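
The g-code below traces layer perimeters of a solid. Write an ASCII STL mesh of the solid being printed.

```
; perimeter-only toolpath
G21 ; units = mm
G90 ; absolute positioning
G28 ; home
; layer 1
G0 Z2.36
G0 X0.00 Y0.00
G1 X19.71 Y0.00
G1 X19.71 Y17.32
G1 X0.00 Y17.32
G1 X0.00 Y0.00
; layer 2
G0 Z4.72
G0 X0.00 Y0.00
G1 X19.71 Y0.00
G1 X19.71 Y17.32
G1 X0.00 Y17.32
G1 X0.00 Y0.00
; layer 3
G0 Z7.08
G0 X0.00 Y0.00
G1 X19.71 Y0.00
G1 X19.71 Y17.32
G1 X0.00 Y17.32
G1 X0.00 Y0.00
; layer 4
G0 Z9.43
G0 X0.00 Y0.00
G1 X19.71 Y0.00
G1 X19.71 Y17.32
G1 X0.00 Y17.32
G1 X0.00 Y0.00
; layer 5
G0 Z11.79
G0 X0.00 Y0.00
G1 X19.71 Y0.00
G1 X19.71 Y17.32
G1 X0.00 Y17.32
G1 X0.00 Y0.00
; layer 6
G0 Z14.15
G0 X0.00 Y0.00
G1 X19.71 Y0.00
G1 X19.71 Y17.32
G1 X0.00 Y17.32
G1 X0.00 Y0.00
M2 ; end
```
solid part
  facet normal 0.0000 0.0000 -1.0000
    outer loop
      vertex 19.71 17.32 0.00
      vertex 19.71 0.00 0.00
      vertex 0.00 0.00 0.00
    endloop
  endfacet
  facet normal 0.0000 0.0000 -1.0000
    outer loop
      vertex 0.00 17.32 0.00
      vertex 19.71 17.32 0.00
      vertex 0.00 0.00 0.00
    endloop
  endfacet
  facet normal 0.0000 0.0000 1.0000
    outer loop
      vertex 0.00 0.00 14.15
      vertex 19.71 0.00 14.15
      vertex 19.71 17.32 14.15
    endloop
  endfacet
  facet normal 0.0000 0.0000 1.0000
    outer loop
      vertex 0.00 0.00 14.15
      vertex 19.71 17.32 14.15
      vertex 0.00 17.32 14.15
    endloop
  endfacet
  facet normal 0.0000 -1.0000 0.0000
    outer loop
      vertex 0.00 0.00 0.00
      vertex 19.71 0.00 0.00
      vertex 19.71 0.00 14.15
    endloop
  endfacet
  facet normal 0.0000 -1.0000 0.0000
    outer loop
      vertex 0.00 0.00 0.00
      vertex 19.71 0.00 14.15
      vertex 0.00 0.00 14.15
    endloop
  endfacet
  facet normal 0.0000 1.0000 0.0000
    outer loop
      vertex 19.71 17.32 14.15
      vertex 19.71 17.32 0.00
      vertex 0.00 17.32 0.00
    endloop
  endfacet
  facet normal 0.0000 1.0000 0.0000
    outer loop
      vertex 0.00 17.32 14.15
      vertex 19.71 17.32 14.15
      vertex 0.00 17.32 0.00
    endloop
  endfacet
  facet normal -1.0000 0.0000 0.0000
    outer loop
      vertex 0.00 17.32 14.15
      vertex 0.00 17.32 0.00
      vertex 0.00 0.00 0.00
    endloop
  endfacet
  facet normal -1.0000 0.0000 0.0000
    outer loop
      vertex 0.00 0.00 14.15
      vertex 0.00 17.32 14.15
      vertex 0.00 0.00 0.00
    endloop
  endfacet
  facet normal 1.0000 0.0000 0.0000
    outer loop
      vertex 19.71 0.00 0.00
      vertex 19.71 17.32 0.00
      vertex 19.71 17.32 14.15
    endloop
  endfacet
  facet normal 1.0000 0.0000 0.0000
    outer loop
      vertex 19.71 0.00 0.00
      vertex 19.71 17.32 14.15
      vertex 19.71 0.00 14.15
    endloop
  endfacet
endsolid part

The G0 Z moves step by Δz≈2.36 mm. Every layer's G1 loop is the same polygon, so the solid is a straight extrusion of it from z=0 to z≈14.2. Closing with flat bottom and top caps and triangulating gives 12 facets — a rectangular box, roughly 19.7 × 17.3 mm footprint and 14.2 mm tall.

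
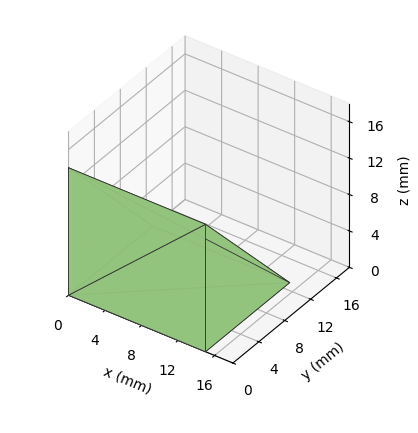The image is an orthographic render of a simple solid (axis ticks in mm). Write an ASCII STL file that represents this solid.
Reading the render: the shape is a wedge (ramp): 15 × 13 mm base, rising to 14 mm along the y=0 edge and sloping linearly to z=0 at y=13 (dimensions read to the nearest mm from the axis ticks). For the STL, each face is triangulated and given an outward normal.

solid part
  facet normal 0.0000 0.0000 -1.0000
    outer loop
      vertex 15.00 13.00 0.00
      vertex 15.00 0.00 0.00
      vertex 0.00 0.00 0.00
    endloop
  endfacet
  facet normal 0.0000 0.0000 -1.0000
    outer loop
      vertex 0.00 13.00 0.00
      vertex 15.00 13.00 0.00
      vertex 0.00 0.00 0.00
    endloop
  endfacet
  facet normal 0.0000 -1.0000 0.0000
    outer loop
      vertex 0.00 0.00 0.00
      vertex 15.00 0.00 0.00
      vertex 15.00 0.00 14.00
    endloop
  endfacet
  facet normal 0.0000 -1.0000 0.0000
    outer loop
      vertex 0.00 0.00 0.00
      vertex 15.00 0.00 14.00
      vertex 0.00 0.00 14.00
    endloop
  endfacet
  facet normal 0.0000 0.7328 0.6805
    outer loop
      vertex 0.00 0.00 14.00
      vertex 15.00 0.00 14.00
      vertex 15.00 13.00 0.00
    endloop
  endfacet
  facet normal 0.0000 0.7328 0.6805
    outer loop
      vertex 0.00 0.00 14.00
      vertex 15.00 13.00 0.00
      vertex 0.00 13.00 0.00
    endloop
  endfacet
  facet normal -1.0000 0.0000 0.0000
    outer loop
      vertex 0.00 0.00 14.00
      vertex 0.00 13.00 0.00
      vertex 0.00 0.00 0.00
    endloop
  endfacet
  facet normal 1.0000 0.0000 0.0000
    outer loop
      vertex 15.00 0.00 0.00
      vertex 15.00 13.00 0.00
      vertex 15.00 0.00 14.00
    endloop
  endfacet
endsolid part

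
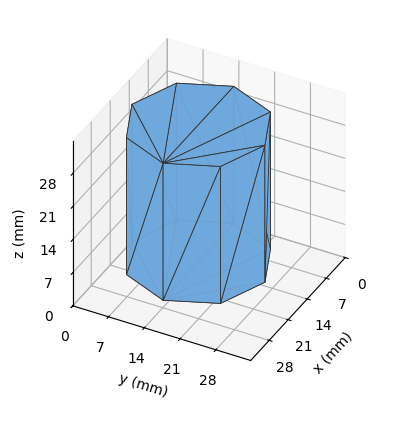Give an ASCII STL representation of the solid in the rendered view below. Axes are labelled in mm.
Reading the render: the shape is a regular 8-sided prism (a cylinder approximated with 8 flat sides), circumscribed radius ≈ 13 mm, height ≈ 29 mm (dimensions read to the nearest mm from the axis ticks). For the STL, each face is triangulated and given an outward normal.

solid part
  facet normal 0.0000 0.0000 -1.0000
    outer loop
      vertex 13.000 26.000 0.000
      vertex 22.192 22.192 0.000
      vertex 26.000 13.000 0.000
    endloop
  endfacet
  facet normal 0.0000 0.0000 -1.0000
    outer loop
      vertex 3.808 22.192 0.000
      vertex 13.000 26.000 0.000
      vertex 26.000 13.000 0.000
    endloop
  endfacet
  facet normal 0.0000 0.0000 -1.0000
    outer loop
      vertex 0.000 13.000 0.000
      vertex 3.808 22.192 0.000
      vertex 26.000 13.000 0.000
    endloop
  endfacet
  facet normal 0.0000 0.0000 -1.0000
    outer loop
      vertex 3.808 3.808 0.000
      vertex 0.000 13.000 0.000
      vertex 26.000 13.000 0.000
    endloop
  endfacet
  facet normal 0.0000 0.0000 -1.0000
    outer loop
      vertex 13.000 0.000 0.000
      vertex 3.808 3.808 0.000
      vertex 26.000 13.000 0.000
    endloop
  endfacet
  facet normal 0.0000 0.0000 -1.0000
    outer loop
      vertex 22.192 3.808 0.000
      vertex 13.000 0.000 0.000
      vertex 26.000 13.000 0.000
    endloop
  endfacet
  facet normal 0.0000 0.0000 1.0000
    outer loop
      vertex 26.000 13.000 29.000
      vertex 22.192 22.192 29.000
      vertex 13.000 26.000 29.000
    endloop
  endfacet
  facet normal 0.0000 0.0000 1.0000
    outer loop
      vertex 26.000 13.000 29.000
      vertex 13.000 26.000 29.000
      vertex 3.808 22.192 29.000
    endloop
  endfacet
  facet normal 0.0000 0.0000 1.0000
    outer loop
      vertex 26.000 13.000 29.000
      vertex 3.808 22.192 29.000
      vertex 0.000 13.000 29.000
    endloop
  endfacet
  facet normal 0.0000 0.0000 1.0000
    outer loop
      vertex 26.000 13.000 29.000
      vertex 0.000 13.000 29.000
      vertex 3.808 3.808 29.000
    endloop
  endfacet
  facet normal 0.0000 0.0000 1.0000
    outer loop
      vertex 26.000 13.000 29.000
      vertex 3.808 3.808 29.000
      vertex 13.000 0.000 29.000
    endloop
  endfacet
  facet normal 0.0000 0.0000 1.0000
    outer loop
      vertex 26.000 13.000 29.000
      vertex 13.000 0.000 29.000
      vertex 22.192 3.808 29.000
    endloop
  endfacet
  facet normal 0.9239 0.3827 0.0000
    outer loop
      vertex 26.000 13.000 0.000
      vertex 22.192 22.192 0.000
      vertex 22.192 22.192 29.000
    endloop
  endfacet
  facet normal 0.9239 0.3827 0.0000
    outer loop
      vertex 26.000 13.000 0.000
      vertex 22.192 22.192 29.000
      vertex 26.000 13.000 29.000
    endloop
  endfacet
  facet normal 0.3827 0.9239 0.0000
    outer loop
      vertex 22.192 22.192 0.000
      vertex 13.000 26.000 0.000
      vertex 13.000 26.000 29.000
    endloop
  endfacet
  facet normal 0.3827 0.9239 0.0000
    outer loop
      vertex 22.192 22.192 0.000
      vertex 13.000 26.000 29.000
      vertex 22.192 22.192 29.000
    endloop
  endfacet
  facet normal -0.3827 0.9239 0.0000
    outer loop
      vertex 13.000 26.000 0.000
      vertex 3.808 22.192 0.000
      vertex 3.808 22.192 29.000
    endloop
  endfacet
  facet normal -0.3827 0.9239 0.0000
    outer loop
      vertex 13.000 26.000 0.000
      vertex 3.808 22.192 29.000
      vertex 13.000 26.000 29.000
    endloop
  endfacet
  facet normal -0.9239 0.3827 0.0000
    outer loop
      vertex 3.808 22.192 0.000
      vertex 0.000 13.000 0.000
      vertex 0.000 13.000 29.000
    endloop
  endfacet
  facet normal -0.9239 0.3827 0.0000
    outer loop
      vertex 3.808 22.192 0.000
      vertex 0.000 13.000 29.000
      vertex 3.808 22.192 29.000
    endloop
  endfacet
  facet normal -0.9239 -0.3827 0.0000
    outer loop
      vertex 0.000 13.000 0.000
      vertex 3.808 3.808 0.000
      vertex 3.808 3.808 29.000
    endloop
  endfacet
  facet normal -0.9239 -0.3827 0.0000
    outer loop
      vertex 0.000 13.000 0.000
      vertex 3.808 3.808 29.000
      vertex 0.000 13.000 29.000
    endloop
  endfacet
  facet normal -0.3827 -0.9239 0.0000
    outer loop
      vertex 3.808 3.808 0.000
      vertex 13.000 0.000 0.000
      vertex 13.000 0.000 29.000
    endloop
  endfacet
  facet normal -0.3827 -0.9239 0.0000
    outer loop
      vertex 3.808 3.808 0.000
      vertex 13.000 0.000 29.000
      vertex 3.808 3.808 29.000
    endloop
  endfacet
  facet normal 0.3827 -0.9239 0.0000
    outer loop
      vertex 13.000 0.000 0.000
      vertex 22.192 3.808 0.000
      vertex 22.192 3.808 29.000
    endloop
  endfacet
  facet normal 0.3827 -0.9239 0.0000
    outer loop
      vertex 13.000 0.000 0.000
      vertex 22.192 3.808 29.000
      vertex 13.000 0.000 29.000
    endloop
  endfacet
  facet normal 0.9239 -0.3827 0.0000
    outer loop
      vertex 22.192 3.808 0.000
      vertex 26.000 13.000 0.000
      vertex 26.000 13.000 29.000
    endloop
  endfacet
  facet normal 0.9239 -0.3827 0.0000
    outer loop
      vertex 22.192 3.808 0.000
      vertex 26.000 13.000 29.000
      vertex 22.192 3.808 29.000
    endloop
  endfacet
endsolid part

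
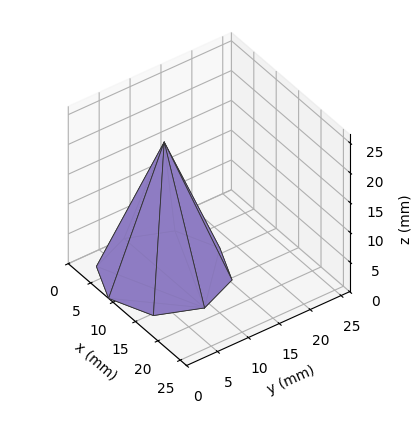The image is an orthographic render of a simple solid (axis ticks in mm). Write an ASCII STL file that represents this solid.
Reading the render: the shape is a regular 8-sided pyramid, base circumscribed radius ≈ 9 mm, apex at z ≈ 22 mm (dimensions read to the nearest mm from the axis ticks). For the STL, each face is triangulated and given an outward normal.

solid part
  facet normal 0.0000 0.0000 -1.0000
    outer loop
      vertex 9.00 18.00 0.00
      vertex 15.36 15.36 0.00
      vertex 18.00 9.00 0.00
    endloop
  endfacet
  facet normal 0.0000 0.0000 -1.0000
    outer loop
      vertex 2.64 15.36 0.00
      vertex 9.00 18.00 0.00
      vertex 18.00 9.00 0.00
    endloop
  endfacet
  facet normal 0.0000 0.0000 -1.0000
    outer loop
      vertex 0.00 9.00 0.00
      vertex 2.64 15.36 0.00
      vertex 18.00 9.00 0.00
    endloop
  endfacet
  facet normal 0.0000 0.0000 -1.0000
    outer loop
      vertex 2.64 2.64 0.00
      vertex 0.00 9.00 0.00
      vertex 18.00 9.00 0.00
    endloop
  endfacet
  facet normal 0.0000 0.0000 -1.0000
    outer loop
      vertex 9.00 0.00 0.00
      vertex 2.64 2.64 0.00
      vertex 18.00 9.00 0.00
    endloop
  endfacet
  facet normal 0.0000 0.0000 -1.0000
    outer loop
      vertex 15.36 2.64 0.00
      vertex 9.00 0.00 0.00
      vertex 18.00 9.00 0.00
    endloop
  endfacet
  facet normal 0.8640 0.3586 0.3534
    outer loop
      vertex 18.00 9.00 0.00
      vertex 15.36 15.36 0.00
      vertex 9.00 9.00 22.00
    endloop
  endfacet
  facet normal 0.3586 0.8640 0.3534
    outer loop
      vertex 15.36 15.36 0.00
      vertex 9.00 18.00 0.00
      vertex 9.00 9.00 22.00
    endloop
  endfacet
  facet normal -0.3586 0.8640 0.3534
    outer loop
      vertex 9.00 18.00 0.00
      vertex 2.64 15.36 0.00
      vertex 9.00 9.00 22.00
    endloop
  endfacet
  facet normal -0.8640 0.3586 0.3534
    outer loop
      vertex 2.64 15.36 0.00
      vertex 0.00 9.00 0.00
      vertex 9.00 9.00 22.00
    endloop
  endfacet
  facet normal -0.8640 -0.3586 0.3534
    outer loop
      vertex 0.00 9.00 0.00
      vertex 2.64 2.64 0.00
      vertex 9.00 9.00 22.00
    endloop
  endfacet
  facet normal -0.3586 -0.8640 0.3534
    outer loop
      vertex 2.64 2.64 0.00
      vertex 9.00 0.00 0.00
      vertex 9.00 9.00 22.00
    endloop
  endfacet
  facet normal 0.3586 -0.8640 0.3534
    outer loop
      vertex 9.00 0.00 0.00
      vertex 15.36 2.64 0.00
      vertex 9.00 9.00 22.00
    endloop
  endfacet
  facet normal 0.8640 -0.3586 0.3534
    outer loop
      vertex 15.36 2.64 0.00
      vertex 18.00 9.00 0.00
      vertex 9.00 9.00 22.00
    endloop
  endfacet
endsolid part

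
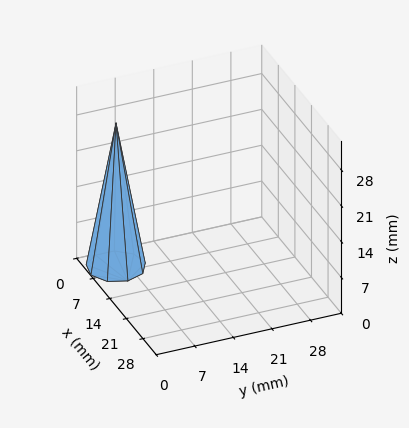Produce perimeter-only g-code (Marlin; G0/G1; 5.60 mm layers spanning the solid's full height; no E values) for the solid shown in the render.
Reading the render: the shape is a regular 9-sided pyramid, base circumscribed radius ≈ 5 mm, apex at z ≈ 28 mm (dimensions read to the nearest mm from the axis ticks). For the g-code, the solid's height is divided into equal slices at the stated Δz and each level perimeter traced with G1 moves after a G0 lift.

; perimeter-only toolpath
G21 ; units = mm
G90 ; absolute positioning
G28 ; home
; layer 1
G0 Z5.60
G0 X9.00 Y5.00
G1 X8.06 Y7.57
G1 X5.70 Y8.94
G1 X3.00 Y8.46
G1 X1.24 Y6.37
G1 X1.24 Y3.63
G1 X3.00 Y1.54
G1 X5.70 Y1.06
G1 X8.06 Y2.43
G1 X9.00 Y5.00
; layer 2
G0 Z11.20
G0 X8.00 Y5.00
G1 X7.30 Y6.93
G1 X5.52 Y7.95
G1 X3.50 Y7.60
G1 X2.18 Y6.03
G1 X2.18 Y3.97
G1 X3.50 Y2.40
G1 X5.52 Y2.05
G1 X7.30 Y3.07
G1 X8.00 Y5.00
; layer 3
G0 Z16.80
G0 X7.00 Y5.00
G1 X6.53 Y6.28
G1 X5.35 Y6.97
G1 X4.00 Y6.73
G1 X3.12 Y5.68
G1 X3.12 Y4.32
G1 X4.00 Y3.27
G1 X5.35 Y3.03
G1 X6.53 Y3.72
G1 X7.00 Y5.00
; layer 4
G0 Z22.40
G0 X6.00 Y5.00
G1 X5.77 Y5.64
G1 X5.17 Y5.98
G1 X4.50 Y5.87
G1 X4.06 Y5.34
G1 X4.06 Y4.66
G1 X4.50 Y4.13
G1 X5.17 Y4.02
G1 X5.77 Y4.36
G1 X6.00 Y5.00
M2 ; end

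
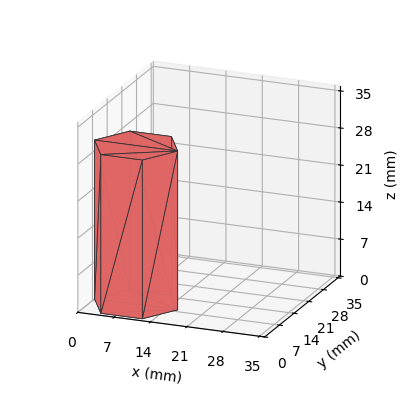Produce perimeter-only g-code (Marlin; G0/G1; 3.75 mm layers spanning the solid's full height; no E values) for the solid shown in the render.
Reading the render: the shape is a regular 6-sided prism (a cylinder approximated with 6 flat sides), circumscribed radius ≈ 8 mm, height ≈ 30 mm (dimensions read to the nearest mm from the axis ticks). For the g-code, the solid's height is divided into equal slices at the stated Δz and each level perimeter traced with G1 moves after a G0 lift.

; perimeter-only toolpath
G21 ; units = mm
G90 ; absolute positioning
G28 ; home
; layer 1
G0 Z3.75
G0 X16.00 Y8.00
G1 X12.00 Y14.93
G1 X4.00 Y14.93
G1 X0.00 Y8.00
G1 X4.00 Y1.07
G1 X12.00 Y1.07
G1 X16.00 Y8.00
; layer 2
G0 Z7.50
G0 X16.00 Y8.00
G1 X12.00 Y14.93
G1 X4.00 Y14.93
G1 X0.00 Y8.00
G1 X4.00 Y1.07
G1 X12.00 Y1.07
G1 X16.00 Y8.00
; layer 3
G0 Z11.25
G0 X16.00 Y8.00
G1 X12.00 Y14.93
G1 X4.00 Y14.93
G1 X0.00 Y8.00
G1 X4.00 Y1.07
G1 X12.00 Y1.07
G1 X16.00 Y8.00
; layer 4
G0 Z15.00
G0 X16.00 Y8.00
G1 X12.00 Y14.93
G1 X4.00 Y14.93
G1 X0.00 Y8.00
G1 X4.00 Y1.07
G1 X12.00 Y1.07
G1 X16.00 Y8.00
; layer 5
G0 Z18.75
G0 X16.00 Y8.00
G1 X12.00 Y14.93
G1 X4.00 Y14.93
G1 X0.00 Y8.00
G1 X4.00 Y1.07
G1 X12.00 Y1.07
G1 X16.00 Y8.00
; layer 6
G0 Z22.50
G0 X16.00 Y8.00
G1 X12.00 Y14.93
G1 X4.00 Y14.93
G1 X0.00 Y8.00
G1 X4.00 Y1.07
G1 X12.00 Y1.07
G1 X16.00 Y8.00
; layer 7
G0 Z26.25
G0 X16.00 Y8.00
G1 X12.00 Y14.93
G1 X4.00 Y14.93
G1 X0.00 Y8.00
G1 X4.00 Y1.07
G1 X12.00 Y1.07
G1 X16.00 Y8.00
; layer 8
G0 Z30.00
G0 X16.00 Y8.00
G1 X12.00 Y14.93
G1 X4.00 Y14.93
G1 X0.00 Y8.00
G1 X4.00 Y1.07
G1 X12.00 Y1.07
G1 X16.00 Y8.00
M2 ; end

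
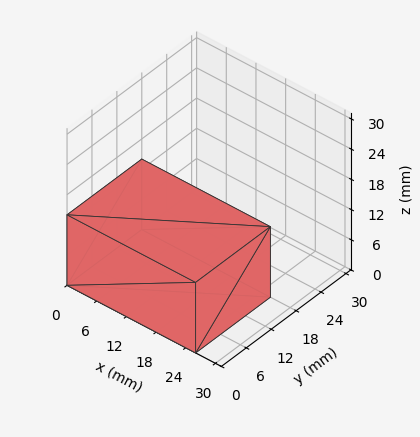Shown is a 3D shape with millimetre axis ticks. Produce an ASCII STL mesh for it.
Reading the render: the shape is a rectangular box, roughly 26 × 18 mm footprint and 14 mm tall (dimensions read to the nearest mm from the axis ticks). For the STL, each face is triangulated and given an outward normal.

solid part
  facet normal 0.0000 0.0000 -1.0000
    outer loop
      vertex 26.0 18.0 0.0
      vertex 26.0 0.0 0.0
      vertex 0.0 0.0 0.0
    endloop
  endfacet
  facet normal 0.0000 0.0000 -1.0000
    outer loop
      vertex 0.0 18.0 0.0
      vertex 26.0 18.0 0.0
      vertex 0.0 0.0 0.0
    endloop
  endfacet
  facet normal 0.0000 0.0000 1.0000
    outer loop
      vertex 0.0 0.0 14.0
      vertex 26.0 0.0 14.0
      vertex 26.0 18.0 14.0
    endloop
  endfacet
  facet normal 0.0000 0.0000 1.0000
    outer loop
      vertex 0.0 0.0 14.0
      vertex 26.0 18.0 14.0
      vertex 0.0 18.0 14.0
    endloop
  endfacet
  facet normal 0.0000 -1.0000 0.0000
    outer loop
      vertex 0.0 0.0 0.0
      vertex 26.0 0.0 0.0
      vertex 26.0 0.0 14.0
    endloop
  endfacet
  facet normal 0.0000 -1.0000 0.0000
    outer loop
      vertex 0.0 0.0 0.0
      vertex 26.0 0.0 14.0
      vertex 0.0 0.0 14.0
    endloop
  endfacet
  facet normal 0.0000 1.0000 0.0000
    outer loop
      vertex 26.0 18.0 14.0
      vertex 26.0 18.0 0.0
      vertex 0.0 18.0 0.0
    endloop
  endfacet
  facet normal 0.0000 1.0000 0.0000
    outer loop
      vertex 0.0 18.0 14.0
      vertex 26.0 18.0 14.0
      vertex 0.0 18.0 0.0
    endloop
  endfacet
  facet normal -1.0000 0.0000 0.0000
    outer loop
      vertex 0.0 18.0 14.0
      vertex 0.0 18.0 0.0
      vertex 0.0 0.0 0.0
    endloop
  endfacet
  facet normal -1.0000 0.0000 0.0000
    outer loop
      vertex 0.0 0.0 14.0
      vertex 0.0 18.0 14.0
      vertex 0.0 0.0 0.0
    endloop
  endfacet
  facet normal 1.0000 0.0000 0.0000
    outer loop
      vertex 26.0 0.0 0.0
      vertex 26.0 18.0 0.0
      vertex 26.0 18.0 14.0
    endloop
  endfacet
  facet normal 1.0000 0.0000 0.0000
    outer loop
      vertex 26.0 0.0 0.0
      vertex 26.0 18.0 14.0
      vertex 26.0 0.0 14.0
    endloop
  endfacet
endsolid part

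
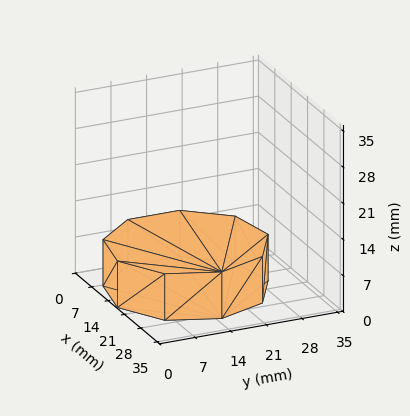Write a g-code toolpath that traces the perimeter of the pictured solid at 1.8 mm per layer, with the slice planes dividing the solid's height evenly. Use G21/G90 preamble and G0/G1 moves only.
Reading the render: the shape is a regular 9-sided prism (a cylinder approximated with 9 flat sides), circumscribed radius ≈ 15 mm, height ≈ 9 mm (dimensions read to the nearest mm from the axis ticks). For the g-code, the solid's height is divided into equal slices at the stated Δz and each level perimeter traced with G1 moves after a G0 lift.

; perimeter-only toolpath
G21 ; units = mm
G90 ; absolute positioning
G28 ; home
; layer 1
G0 Z1.8
G0 X30.0 Y15.0
G1 X26.5 Y24.6
G1 X17.6 Y29.8
G1 X7.5 Y28.0
G1 X0.9 Y20.1
G1 X0.9 Y9.9
G1 X7.5 Y2.0
G1 X17.6 Y0.2
G1 X26.5 Y5.4
G1 X30.0 Y15.0
; layer 2
G0 Z3.6
G0 X30.0 Y15.0
G1 X26.5 Y24.6
G1 X17.6 Y29.8
G1 X7.5 Y28.0
G1 X0.9 Y20.1
G1 X0.9 Y9.9
G1 X7.5 Y2.0
G1 X17.6 Y0.2
G1 X26.5 Y5.4
G1 X30.0 Y15.0
; layer 3
G0 Z5.4
G0 X30.0 Y15.0
G1 X26.5 Y24.6
G1 X17.6 Y29.8
G1 X7.5 Y28.0
G1 X0.9 Y20.1
G1 X0.9 Y9.9
G1 X7.5 Y2.0
G1 X17.6 Y0.2
G1 X26.5 Y5.4
G1 X30.0 Y15.0
; layer 4
G0 Z7.2
G0 X30.0 Y15.0
G1 X26.5 Y24.6
G1 X17.6 Y29.8
G1 X7.5 Y28.0
G1 X0.9 Y20.1
G1 X0.9 Y9.9
G1 X7.5 Y2.0
G1 X17.6 Y0.2
G1 X26.5 Y5.4
G1 X30.0 Y15.0
; layer 5
G0 Z9.0
G0 X30.0 Y15.0
G1 X26.5 Y24.6
G1 X17.6 Y29.8
G1 X7.5 Y28.0
G1 X0.9 Y20.1
G1 X0.9 Y9.9
G1 X7.5 Y2.0
G1 X17.6 Y0.2
G1 X26.5 Y5.4
G1 X30.0 Y15.0
M2 ; end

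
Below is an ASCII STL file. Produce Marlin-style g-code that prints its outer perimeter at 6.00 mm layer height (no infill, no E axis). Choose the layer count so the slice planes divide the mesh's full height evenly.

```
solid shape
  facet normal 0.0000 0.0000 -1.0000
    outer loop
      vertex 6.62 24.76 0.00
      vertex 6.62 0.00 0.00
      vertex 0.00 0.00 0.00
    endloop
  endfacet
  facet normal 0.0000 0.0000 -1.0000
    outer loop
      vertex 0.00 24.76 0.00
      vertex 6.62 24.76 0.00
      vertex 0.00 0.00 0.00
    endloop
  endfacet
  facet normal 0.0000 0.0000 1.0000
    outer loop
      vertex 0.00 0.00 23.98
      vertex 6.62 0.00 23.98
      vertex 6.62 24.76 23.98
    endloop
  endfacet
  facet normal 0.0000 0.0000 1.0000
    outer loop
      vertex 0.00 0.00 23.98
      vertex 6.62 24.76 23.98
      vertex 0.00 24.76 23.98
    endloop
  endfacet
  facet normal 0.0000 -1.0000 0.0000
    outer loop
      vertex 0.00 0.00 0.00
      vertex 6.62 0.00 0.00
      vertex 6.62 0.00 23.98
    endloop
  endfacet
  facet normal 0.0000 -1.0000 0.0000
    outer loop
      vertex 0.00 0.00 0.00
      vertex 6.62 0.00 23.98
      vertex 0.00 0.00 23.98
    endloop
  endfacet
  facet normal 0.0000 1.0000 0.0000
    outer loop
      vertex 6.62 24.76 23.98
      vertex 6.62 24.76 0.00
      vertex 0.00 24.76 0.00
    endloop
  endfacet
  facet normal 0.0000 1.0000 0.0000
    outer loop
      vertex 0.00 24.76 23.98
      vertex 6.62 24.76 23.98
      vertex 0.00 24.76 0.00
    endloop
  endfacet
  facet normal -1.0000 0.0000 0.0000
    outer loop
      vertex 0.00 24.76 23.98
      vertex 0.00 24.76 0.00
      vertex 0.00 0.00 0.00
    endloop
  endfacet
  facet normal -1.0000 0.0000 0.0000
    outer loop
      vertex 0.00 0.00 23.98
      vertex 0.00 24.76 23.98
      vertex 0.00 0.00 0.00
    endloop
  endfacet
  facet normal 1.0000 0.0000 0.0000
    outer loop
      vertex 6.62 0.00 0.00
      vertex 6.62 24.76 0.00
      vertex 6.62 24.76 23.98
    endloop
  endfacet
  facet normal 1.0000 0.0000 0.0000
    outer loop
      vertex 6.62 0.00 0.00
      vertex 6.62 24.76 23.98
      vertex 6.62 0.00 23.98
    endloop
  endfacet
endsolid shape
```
; perimeter-only toolpath
G21 ; units = mm
G90 ; absolute positioning
G28 ; home
; layer 1
G0 Z6.00
G0 X0.00 Y0.00
G1 X6.62 Y0.00
G1 X6.62 Y24.76
G1 X0.00 Y24.76
G1 X0.00 Y0.00
; layer 2
G0 Z11.99
G0 X0.00 Y0.00
G1 X6.62 Y0.00
G1 X6.62 Y24.76
G1 X0.00 Y24.76
G1 X0.00 Y0.00
; layer 3
G0 Z17.98
G0 X0.00 Y0.00
G1 X6.62 Y0.00
G1 X6.62 Y24.76
G1 X0.00 Y24.76
G1 X0.00 Y0.00
; layer 4
G0 Z23.98
G0 X0.00 Y0.00
G1 X6.62 Y0.00
G1 X6.62 Y24.76
G1 X0.00 Y24.76
G1 X0.00 Y0.00
M2 ; end

The solid is a rectangular box, roughly 6.62 × 24.8 mm footprint and 24 mm tall. Slicing at Δz = 6.00 mm — 4 equal slices spanning the solid's height, so layer i sits at z = i·h/4 — gives 4 non-empty perimeters. Each is a 4-segment closed polygon; G0 lifts to the layer z and rapids to the start vertex, then G1 traces the edges.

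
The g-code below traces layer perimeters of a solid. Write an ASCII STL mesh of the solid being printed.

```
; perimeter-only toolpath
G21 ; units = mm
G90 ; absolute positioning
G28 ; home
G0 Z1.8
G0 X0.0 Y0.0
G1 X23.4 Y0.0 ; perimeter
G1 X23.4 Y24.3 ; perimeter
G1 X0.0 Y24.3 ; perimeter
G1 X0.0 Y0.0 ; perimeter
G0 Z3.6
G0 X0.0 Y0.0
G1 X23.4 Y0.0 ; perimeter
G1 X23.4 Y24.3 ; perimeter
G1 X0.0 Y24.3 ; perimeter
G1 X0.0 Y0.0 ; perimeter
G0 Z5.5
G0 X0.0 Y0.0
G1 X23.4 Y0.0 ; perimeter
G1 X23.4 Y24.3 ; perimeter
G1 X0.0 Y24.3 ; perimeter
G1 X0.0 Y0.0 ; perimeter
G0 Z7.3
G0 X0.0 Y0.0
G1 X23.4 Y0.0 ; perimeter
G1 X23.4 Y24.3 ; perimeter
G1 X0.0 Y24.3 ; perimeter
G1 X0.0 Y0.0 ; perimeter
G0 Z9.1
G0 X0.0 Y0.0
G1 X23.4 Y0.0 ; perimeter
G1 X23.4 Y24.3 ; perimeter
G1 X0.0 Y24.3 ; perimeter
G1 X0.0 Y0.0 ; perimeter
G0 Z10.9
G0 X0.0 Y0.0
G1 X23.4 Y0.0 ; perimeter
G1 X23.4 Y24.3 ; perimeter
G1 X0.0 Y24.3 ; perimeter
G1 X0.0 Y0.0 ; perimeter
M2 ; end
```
solid part
  facet normal 0.0000 0.0000 -1.0000
    outer loop
      vertex 23.4 24.3 0.0
      vertex 23.4 0.0 0.0
      vertex 0.0 0.0 0.0
    endloop
  endfacet
  facet normal 0.0000 0.0000 -1.0000
    outer loop
      vertex 0.0 24.3 0.0
      vertex 23.4 24.3 0.0
      vertex 0.0 0.0 0.0
    endloop
  endfacet
  facet normal 0.0000 0.0000 1.0000
    outer loop
      vertex 0.0 0.0 10.9
      vertex 23.4 0.0 10.9
      vertex 23.4 24.3 10.9
    endloop
  endfacet
  facet normal 0.0000 0.0000 1.0000
    outer loop
      vertex 0.0 0.0 10.9
      vertex 23.4 24.3 10.9
      vertex 0.0 24.3 10.9
    endloop
  endfacet
  facet normal 0.0000 -1.0000 0.0000
    outer loop
      vertex 0.0 0.0 0.0
      vertex 23.4 0.0 0.0
      vertex 23.4 0.0 10.9
    endloop
  endfacet
  facet normal 0.0000 -1.0000 0.0000
    outer loop
      vertex 0.0 0.0 0.0
      vertex 23.4 0.0 10.9
      vertex 0.0 0.0 10.9
    endloop
  endfacet
  facet normal 0.0000 1.0000 0.0000
    outer loop
      vertex 23.4 24.3 10.9
      vertex 23.4 24.3 0.0
      vertex 0.0 24.3 0.0
    endloop
  endfacet
  facet normal 0.0000 1.0000 0.0000
    outer loop
      vertex 0.0 24.3 10.9
      vertex 23.4 24.3 10.9
      vertex 0.0 24.3 0.0
    endloop
  endfacet
  facet normal -1.0000 0.0000 0.0000
    outer loop
      vertex 0.0 24.3 10.9
      vertex 0.0 24.3 0.0
      vertex 0.0 0.0 0.0
    endloop
  endfacet
  facet normal -1.0000 0.0000 0.0000
    outer loop
      vertex 0.0 0.0 10.9
      vertex 0.0 24.3 10.9
      vertex 0.0 0.0 0.0
    endloop
  endfacet
  facet normal 1.0000 0.0000 0.0000
    outer loop
      vertex 23.4 0.0 0.0
      vertex 23.4 24.3 0.0
      vertex 23.4 24.3 10.9
    endloop
  endfacet
  facet normal 1.0000 0.0000 0.0000
    outer loop
      vertex 23.4 0.0 0.0
      vertex 23.4 24.3 10.9
      vertex 23.4 0.0 10.9
    endloop
  endfacet
endsolid part

The G0 Z moves step by Δz≈1.8 mm. Every layer's G1 loop is the same polygon, so the solid is a straight extrusion of it from z=0 to z≈10.9. Closing with flat bottom and top caps and triangulating gives 12 facets — a rectangular box, roughly 23.4 × 24.3 mm footprint and 10.9 mm tall.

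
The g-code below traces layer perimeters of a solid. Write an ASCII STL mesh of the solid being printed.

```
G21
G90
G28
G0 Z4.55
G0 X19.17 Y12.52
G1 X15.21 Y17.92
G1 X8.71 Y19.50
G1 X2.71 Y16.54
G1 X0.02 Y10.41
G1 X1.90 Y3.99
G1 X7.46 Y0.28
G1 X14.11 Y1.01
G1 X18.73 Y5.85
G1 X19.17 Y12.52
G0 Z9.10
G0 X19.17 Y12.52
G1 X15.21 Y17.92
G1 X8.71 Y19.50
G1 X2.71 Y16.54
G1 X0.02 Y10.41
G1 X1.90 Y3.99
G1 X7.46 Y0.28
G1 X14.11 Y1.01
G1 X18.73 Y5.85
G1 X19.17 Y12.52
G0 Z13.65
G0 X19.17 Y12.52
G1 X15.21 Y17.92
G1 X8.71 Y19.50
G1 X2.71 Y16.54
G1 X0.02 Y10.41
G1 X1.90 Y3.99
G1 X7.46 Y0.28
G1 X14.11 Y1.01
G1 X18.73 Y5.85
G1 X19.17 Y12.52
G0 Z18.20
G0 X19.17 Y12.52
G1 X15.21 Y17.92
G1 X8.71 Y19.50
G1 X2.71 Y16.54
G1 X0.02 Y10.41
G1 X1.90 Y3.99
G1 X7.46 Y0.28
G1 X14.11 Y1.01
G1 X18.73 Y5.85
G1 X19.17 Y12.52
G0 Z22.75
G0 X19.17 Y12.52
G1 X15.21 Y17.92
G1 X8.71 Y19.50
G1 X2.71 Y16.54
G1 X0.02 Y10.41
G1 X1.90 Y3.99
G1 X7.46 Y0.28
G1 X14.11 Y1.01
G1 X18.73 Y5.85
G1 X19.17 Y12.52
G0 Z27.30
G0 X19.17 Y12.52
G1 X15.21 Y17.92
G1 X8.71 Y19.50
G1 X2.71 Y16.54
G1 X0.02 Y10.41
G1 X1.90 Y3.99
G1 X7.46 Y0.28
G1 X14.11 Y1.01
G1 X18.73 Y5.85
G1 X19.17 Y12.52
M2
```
solid part
  facet normal 0.0000 0.0000 -1.0000
    outer loop
      vertex 8.71 19.50 0.00
      vertex 15.21 17.92 0.00
      vertex 19.17 12.52 0.00
    endloop
  endfacet
  facet normal 0.0000 0.0000 -1.0000
    outer loop
      vertex 2.71 16.54 0.00
      vertex 8.71 19.50 0.00
      vertex 19.17 12.52 0.00
    endloop
  endfacet
  facet normal 0.0000 0.0000 -1.0000
    outer loop
      vertex 0.02 10.41 0.00
      vertex 2.71 16.54 0.00
      vertex 19.17 12.52 0.00
    endloop
  endfacet
  facet normal 0.0000 0.0000 -1.0000
    outer loop
      vertex 1.90 3.99 0.00
      vertex 0.02 10.41 0.00
      vertex 19.17 12.52 0.00
    endloop
  endfacet
  facet normal 0.0000 0.0000 -1.0000
    outer loop
      vertex 7.46 0.28 0.00
      vertex 1.90 3.99 0.00
      vertex 19.17 12.52 0.00
    endloop
  endfacet
  facet normal 0.0000 0.0000 -1.0000
    outer loop
      vertex 14.11 1.01 0.00
      vertex 7.46 0.28 0.00
      vertex 19.17 12.52 0.00
    endloop
  endfacet
  facet normal 0.0000 0.0000 -1.0000
    outer loop
      vertex 18.73 5.85 0.00
      vertex 14.11 1.01 0.00
      vertex 19.17 12.52 0.00
    endloop
  endfacet
  facet normal 0.0000 0.0000 1.0000
    outer loop
      vertex 19.17 12.52 27.30
      vertex 15.21 17.92 27.30
      vertex 8.71 19.50 27.30
    endloop
  endfacet
  facet normal 0.0000 0.0000 1.0000
    outer loop
      vertex 19.17 12.52 27.30
      vertex 8.71 19.50 27.30
      vertex 2.71 16.54 27.30
    endloop
  endfacet
  facet normal 0.0000 0.0000 1.0000
    outer loop
      vertex 19.17 12.52 27.30
      vertex 2.71 16.54 27.30
      vertex 0.02 10.41 27.30
    endloop
  endfacet
  facet normal 0.0000 0.0000 1.0000
    outer loop
      vertex 19.17 12.52 27.30
      vertex 0.02 10.41 27.30
      vertex 1.90 3.99 27.30
    endloop
  endfacet
  facet normal 0.0000 0.0000 1.0000
    outer loop
      vertex 19.17 12.52 27.30
      vertex 1.90 3.99 27.30
      vertex 7.46 0.28 27.30
    endloop
  endfacet
  facet normal 0.0000 0.0000 1.0000
    outer loop
      vertex 19.17 12.52 27.30
      vertex 7.46 0.28 27.30
      vertex 14.11 1.01 27.30
    endloop
  endfacet
  facet normal 0.0000 0.0000 1.0000
    outer loop
      vertex 19.17 12.52 27.30
      vertex 14.11 1.01 27.30
      vertex 18.73 5.85 27.30
    endloop
  endfacet
  facet normal 0.8064 0.5914 0.0000
    outer loop
      vertex 19.17 12.52 0.00
      vertex 15.21 17.92 0.00
      vertex 15.21 17.92 27.30
    endloop
  endfacet
  facet normal 0.8064 0.5914 0.0000
    outer loop
      vertex 19.17 12.52 0.00
      vertex 15.21 17.92 27.30
      vertex 19.17 12.52 27.30
    endloop
  endfacet
  facet normal 0.2362 0.9717 0.0000
    outer loop
      vertex 15.21 17.92 0.00
      vertex 8.71 19.50 0.00
      vertex 8.71 19.50 27.30
    endloop
  endfacet
  facet normal 0.2362 0.9717 0.0000
    outer loop
      vertex 15.21 17.92 0.00
      vertex 8.71 19.50 27.30
      vertex 15.21 17.92 27.30
    endloop
  endfacet
  facet normal -0.4424 0.8968 0.0000
    outer loop
      vertex 8.71 19.50 0.00
      vertex 2.71 16.54 0.00
      vertex 2.71 16.54 27.30
    endloop
  endfacet
  facet normal -0.4424 0.8968 0.0000
    outer loop
      vertex 8.71 19.50 0.00
      vertex 2.71 16.54 27.30
      vertex 8.71 19.50 27.30
    endloop
  endfacet
  facet normal -0.9157 0.4018 0.0000
    outer loop
      vertex 2.71 16.54 0.00
      vertex 0.02 10.41 0.00
      vertex 0.02 10.41 27.30
    endloop
  endfacet
  facet normal -0.9157 0.4018 0.0000
    outer loop
      vertex 2.71 16.54 0.00
      vertex 0.02 10.41 27.30
      vertex 2.71 16.54 27.30
    endloop
  endfacet
  facet normal -0.9597 -0.2810 0.0000
    outer loop
      vertex 0.02 10.41 0.00
      vertex 1.90 3.99 0.00
      vertex 1.90 3.99 27.30
    endloop
  endfacet
  facet normal -0.9597 -0.2810 0.0000
    outer loop
      vertex 0.02 10.41 0.00
      vertex 1.90 3.99 27.30
      vertex 0.02 10.41 27.30
    endloop
  endfacet
  facet normal -0.5550 -0.8318 0.0000
    outer loop
      vertex 1.90 3.99 0.00
      vertex 7.46 0.28 0.00
      vertex 7.46 0.28 27.30
    endloop
  endfacet
  facet normal -0.5550 -0.8318 0.0000
    outer loop
      vertex 1.90 3.99 0.00
      vertex 7.46 0.28 27.30
      vertex 1.90 3.99 27.30
    endloop
  endfacet
  facet normal 0.1091 -0.9940 0.0000
    outer loop
      vertex 7.46 0.28 0.00
      vertex 14.11 1.01 0.00
      vertex 14.11 1.01 27.30
    endloop
  endfacet
  facet normal 0.1091 -0.9940 0.0000
    outer loop
      vertex 7.46 0.28 0.00
      vertex 14.11 1.01 27.30
      vertex 7.46 0.28 27.30
    endloop
  endfacet
  facet normal 0.7234 -0.6905 0.0000
    outer loop
      vertex 14.11 1.01 0.00
      vertex 18.73 5.85 0.00
      vertex 18.73 5.85 27.30
    endloop
  endfacet
  facet normal 0.7234 -0.6905 0.0000
    outer loop
      vertex 14.11 1.01 0.00
      vertex 18.73 5.85 27.30
      vertex 14.11 1.01 27.30
    endloop
  endfacet
  facet normal 0.9978 -0.0658 0.0000
    outer loop
      vertex 18.73 5.85 0.00
      vertex 19.17 12.52 0.00
      vertex 19.17 12.52 27.30
    endloop
  endfacet
  facet normal 0.9978 -0.0658 0.0000
    outer loop
      vertex 18.73 5.85 0.00
      vertex 19.17 12.52 27.30
      vertex 18.73 5.85 27.30
    endloop
  endfacet
endsolid part

The G0 Z moves step by Δz≈4.55 mm. Every layer's G1 loop is the same polygon, so the solid is a straight extrusion of it from z=0 to z≈27.3. Closing with flat bottom and top caps and triangulating gives 32 facets — a regular 9-sided prism (a cylinder approximated with 9 flat sides), circumscribed radius ≈ 9.78 mm, height ≈ 27.3 mm.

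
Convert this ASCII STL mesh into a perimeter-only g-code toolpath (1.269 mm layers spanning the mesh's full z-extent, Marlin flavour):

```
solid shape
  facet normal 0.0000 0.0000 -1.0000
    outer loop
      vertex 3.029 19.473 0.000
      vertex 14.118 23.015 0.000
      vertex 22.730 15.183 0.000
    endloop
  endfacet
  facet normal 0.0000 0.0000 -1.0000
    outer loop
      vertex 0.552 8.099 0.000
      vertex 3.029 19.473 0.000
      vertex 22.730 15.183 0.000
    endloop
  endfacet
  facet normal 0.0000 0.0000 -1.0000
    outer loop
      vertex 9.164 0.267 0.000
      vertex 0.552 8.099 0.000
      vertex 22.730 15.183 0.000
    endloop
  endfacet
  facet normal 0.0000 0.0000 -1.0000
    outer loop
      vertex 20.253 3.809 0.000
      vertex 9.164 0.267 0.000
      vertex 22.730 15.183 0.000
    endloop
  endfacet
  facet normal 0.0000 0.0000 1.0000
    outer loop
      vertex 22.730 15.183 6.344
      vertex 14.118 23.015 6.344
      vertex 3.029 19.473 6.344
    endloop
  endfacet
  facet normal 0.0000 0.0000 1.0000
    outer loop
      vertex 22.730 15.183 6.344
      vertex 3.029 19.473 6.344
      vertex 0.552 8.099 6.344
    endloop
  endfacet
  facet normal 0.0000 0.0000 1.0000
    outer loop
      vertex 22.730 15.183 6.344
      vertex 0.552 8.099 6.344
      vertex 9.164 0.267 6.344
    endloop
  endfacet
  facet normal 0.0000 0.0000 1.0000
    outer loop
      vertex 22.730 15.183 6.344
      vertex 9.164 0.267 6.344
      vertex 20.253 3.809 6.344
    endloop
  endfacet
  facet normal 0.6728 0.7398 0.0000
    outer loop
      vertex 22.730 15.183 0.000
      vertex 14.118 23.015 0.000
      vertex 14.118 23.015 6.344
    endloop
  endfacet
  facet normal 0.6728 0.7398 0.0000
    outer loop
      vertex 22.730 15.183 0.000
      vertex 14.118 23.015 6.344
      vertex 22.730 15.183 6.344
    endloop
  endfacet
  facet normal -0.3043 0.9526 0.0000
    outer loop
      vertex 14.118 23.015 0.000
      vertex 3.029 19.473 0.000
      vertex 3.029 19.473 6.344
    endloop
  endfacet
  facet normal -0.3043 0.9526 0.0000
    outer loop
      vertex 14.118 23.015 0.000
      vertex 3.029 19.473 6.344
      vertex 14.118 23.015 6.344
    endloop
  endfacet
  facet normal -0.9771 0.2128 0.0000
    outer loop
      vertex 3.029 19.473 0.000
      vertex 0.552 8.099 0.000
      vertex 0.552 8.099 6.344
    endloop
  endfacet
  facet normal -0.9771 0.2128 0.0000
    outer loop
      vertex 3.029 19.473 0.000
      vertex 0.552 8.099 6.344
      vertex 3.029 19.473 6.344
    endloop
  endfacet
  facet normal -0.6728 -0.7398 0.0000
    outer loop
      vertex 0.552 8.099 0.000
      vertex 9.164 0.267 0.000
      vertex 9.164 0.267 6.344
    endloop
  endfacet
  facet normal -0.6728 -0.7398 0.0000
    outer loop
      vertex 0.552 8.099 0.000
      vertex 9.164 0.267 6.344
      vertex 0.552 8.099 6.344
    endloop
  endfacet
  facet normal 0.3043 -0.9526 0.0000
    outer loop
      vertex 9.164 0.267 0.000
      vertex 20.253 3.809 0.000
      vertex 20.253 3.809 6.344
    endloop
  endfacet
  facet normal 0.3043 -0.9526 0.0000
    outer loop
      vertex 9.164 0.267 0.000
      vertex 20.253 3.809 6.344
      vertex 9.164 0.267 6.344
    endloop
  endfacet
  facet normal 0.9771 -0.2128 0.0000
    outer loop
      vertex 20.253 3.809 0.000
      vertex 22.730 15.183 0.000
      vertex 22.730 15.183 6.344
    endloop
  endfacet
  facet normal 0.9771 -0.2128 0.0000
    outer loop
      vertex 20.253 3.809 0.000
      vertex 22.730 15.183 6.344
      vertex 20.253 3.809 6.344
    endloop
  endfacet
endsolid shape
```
; perimeter-only toolpath
G21 ; units = mm
G90 ; absolute positioning
G28 ; home
; layer 1
G0 Z1.269
G0 X22.730 Y15.183
G1 X14.118 Y23.015
G1 X3.029 Y19.473
G1 X0.552 Y8.099
G1 X9.164 Y0.267
G1 X20.253 Y3.809
G1 X22.730 Y15.183
; layer 2
G0 Z2.538
G0 X22.730 Y15.183
G1 X14.118 Y23.015
G1 X3.029 Y19.473
G1 X0.552 Y8.099
G1 X9.164 Y0.267
G1 X20.253 Y3.809
G1 X22.730 Y15.183
; layer 3
G0 Z3.806
G0 X22.730 Y15.183
G1 X14.118 Y23.015
G1 X3.029 Y19.473
G1 X0.552 Y8.099
G1 X9.164 Y0.267
G1 X20.253 Y3.809
G1 X22.730 Y15.183
; layer 4
G0 Z5.075
G0 X22.730 Y15.183
G1 X14.118 Y23.015
G1 X3.029 Y19.473
G1 X0.552 Y8.099
G1 X9.164 Y0.267
G1 X20.253 Y3.809
G1 X22.730 Y15.183
; layer 5
G0 Z6.344
G0 X22.730 Y15.183
G1 X14.118 Y23.015
G1 X3.029 Y19.473
G1 X0.552 Y8.099
G1 X9.164 Y0.267
G1 X20.253 Y3.809
G1 X22.730 Y15.183
M2 ; end

The solid is a regular 6-sided prism (a cylinder approximated with 6 flat sides), circumscribed radius ≈ 11.6 mm, height ≈ 6.34 mm. Slicing at Δz = 1.269 mm — 5 equal slices spanning the solid's height, so layer i sits at z = i·h/5 — gives 5 non-empty perimeters. Each is a 6-segment closed polygon; G0 lifts to the layer z and rapids to the start vertex, then G1 traces the edges.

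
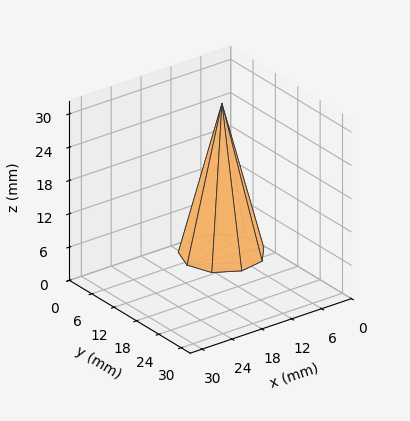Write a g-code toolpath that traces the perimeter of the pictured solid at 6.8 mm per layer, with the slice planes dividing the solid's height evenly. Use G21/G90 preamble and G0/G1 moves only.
Reading the render: the shape is a regular 9-sided pyramid, base circumscribed radius ≈ 7 mm, apex at z ≈ 27 mm (dimensions read to the nearest mm from the axis ticks). For the g-code, the solid's height is divided into equal slices at the stated Δz and each level perimeter traced with G1 moves after a G0 lift.

; perimeter-only toolpath
G21 ; units = mm
G90 ; absolute positioning
G28 ; home
; layer 1
G0 Z6.8
G0 X12.2 Y7.0
G1 X11.1 Y10.4
G1 X7.9 Y12.2
G1 X4.4 Y11.6
G1 X2.0 Y8.8
G1 X2.0 Y5.2
G1 X4.4 Y2.4
G1 X7.9 Y1.8
G1 X11.1 Y3.6
G1 X12.2 Y7.0
; layer 2
G0 Z13.5
G0 X10.5 Y7.0
G1 X9.7 Y9.2
G1 X7.6 Y10.4
G1 X5.2 Y10.1
G1 X3.7 Y8.2
G1 X3.7 Y5.8
G1 X5.2 Y4.0
G1 X7.6 Y3.5
G1 X9.7 Y4.8
G1 X10.5 Y7.0
; layer 3
G0 Z20.2
G0 X8.8 Y7.0
G1 X8.3 Y8.1
G1 X7.3 Y8.7
G1 X6.1 Y8.5
G1 X5.3 Y7.6
G1 X5.3 Y6.4
G1 X6.1 Y5.5
G1 X7.3 Y5.3
G1 X8.3 Y5.9
G1 X8.8 Y7.0
M2 ; end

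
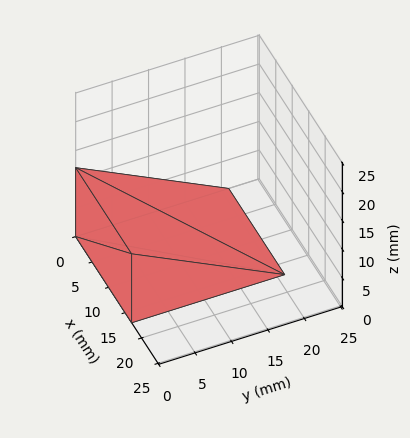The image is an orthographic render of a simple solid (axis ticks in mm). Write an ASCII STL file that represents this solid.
Reading the render: the shape is a wedge (ramp): 17 × 21 mm base, rising to 12 mm along the y=0 edge and sloping linearly to z=0 at y=21 (dimensions read to the nearest mm from the axis ticks). For the STL, each face is triangulated and given an outward normal.

solid part
  facet normal 0.0000 0.0000 -1.0000
    outer loop
      vertex 17.0 21.0 0.0
      vertex 17.0 0.0 0.0
      vertex 0.0 0.0 0.0
    endloop
  endfacet
  facet normal 0.0000 0.0000 -1.0000
    outer loop
      vertex 0.0 21.0 0.0
      vertex 17.0 21.0 0.0
      vertex 0.0 0.0 0.0
    endloop
  endfacet
  facet normal 0.0000 -1.0000 0.0000
    outer loop
      vertex 0.0 0.0 0.0
      vertex 17.0 0.0 0.0
      vertex 17.0 0.0 12.0
    endloop
  endfacet
  facet normal 0.0000 -1.0000 0.0000
    outer loop
      vertex 0.0 0.0 0.0
      vertex 17.0 0.0 12.0
      vertex 0.0 0.0 12.0
    endloop
  endfacet
  facet normal 0.0000 0.4961 0.8682
    outer loop
      vertex 0.0 0.0 12.0
      vertex 17.0 0.0 12.0
      vertex 17.0 21.0 0.0
    endloop
  endfacet
  facet normal 0.0000 0.4961 0.8682
    outer loop
      vertex 0.0 0.0 12.0
      vertex 17.0 21.0 0.0
      vertex 0.0 21.0 0.0
    endloop
  endfacet
  facet normal -1.0000 0.0000 0.0000
    outer loop
      vertex 0.0 0.0 12.0
      vertex 0.0 21.0 0.0
      vertex 0.0 0.0 0.0
    endloop
  endfacet
  facet normal 1.0000 0.0000 0.0000
    outer loop
      vertex 17.0 0.0 0.0
      vertex 17.0 21.0 0.0
      vertex 17.0 0.0 12.0
    endloop
  endfacet
endsolid part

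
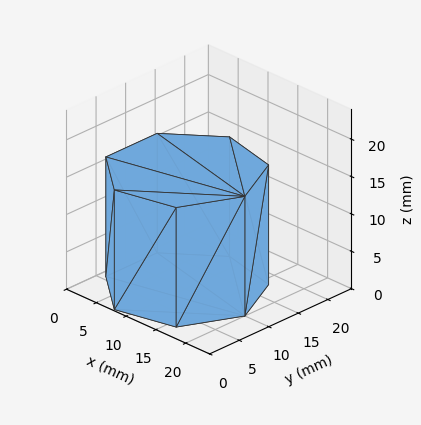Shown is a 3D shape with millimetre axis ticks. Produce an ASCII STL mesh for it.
Reading the render: the shape is a regular 7-sided prism (a cylinder approximated with 7 flat sides), circumscribed radius ≈ 10 mm, height ≈ 16 mm (dimensions read to the nearest mm from the axis ticks). For the STL, each face is triangulated and given an outward normal.

solid part
  facet normal 0.0000 0.0000 -1.0000
    outer loop
      vertex 7.775 19.749 0.000
      vertex 16.235 17.818 0.000
      vertex 20.000 10.000 0.000
    endloop
  endfacet
  facet normal 0.0000 0.0000 -1.0000
    outer loop
      vertex 0.990 14.339 0.000
      vertex 7.775 19.749 0.000
      vertex 20.000 10.000 0.000
    endloop
  endfacet
  facet normal 0.0000 0.0000 -1.0000
    outer loop
      vertex 0.990 5.661 0.000
      vertex 0.990 14.339 0.000
      vertex 20.000 10.000 0.000
    endloop
  endfacet
  facet normal 0.0000 0.0000 -1.0000
    outer loop
      vertex 7.775 0.251 0.000
      vertex 0.990 5.661 0.000
      vertex 20.000 10.000 0.000
    endloop
  endfacet
  facet normal 0.0000 0.0000 -1.0000
    outer loop
      vertex 16.235 2.182 0.000
      vertex 7.775 0.251 0.000
      vertex 20.000 10.000 0.000
    endloop
  endfacet
  facet normal 0.0000 0.0000 1.0000
    outer loop
      vertex 20.000 10.000 16.000
      vertex 16.235 17.818 16.000
      vertex 7.775 19.749 16.000
    endloop
  endfacet
  facet normal 0.0000 0.0000 1.0000
    outer loop
      vertex 20.000 10.000 16.000
      vertex 7.775 19.749 16.000
      vertex 0.990 14.339 16.000
    endloop
  endfacet
  facet normal 0.0000 0.0000 1.0000
    outer loop
      vertex 20.000 10.000 16.000
      vertex 0.990 14.339 16.000
      vertex 0.990 5.661 16.000
    endloop
  endfacet
  facet normal 0.0000 0.0000 1.0000
    outer loop
      vertex 20.000 10.000 16.000
      vertex 0.990 5.661 16.000
      vertex 7.775 0.251 16.000
    endloop
  endfacet
  facet normal 0.0000 0.0000 1.0000
    outer loop
      vertex 20.000 10.000 16.000
      vertex 7.775 0.251 16.000
      vertex 16.235 2.182 16.000
    endloop
  endfacet
  facet normal 0.9010 0.4339 0.0000
    outer loop
      vertex 20.000 10.000 0.000
      vertex 16.235 17.818 0.000
      vertex 16.235 17.818 16.000
    endloop
  endfacet
  facet normal 0.9010 0.4339 0.0000
    outer loop
      vertex 20.000 10.000 0.000
      vertex 16.235 17.818 16.000
      vertex 20.000 10.000 16.000
    endloop
  endfacet
  facet normal 0.2225 0.9749 0.0000
    outer loop
      vertex 16.235 17.818 0.000
      vertex 7.775 19.749 0.000
      vertex 7.775 19.749 16.000
    endloop
  endfacet
  facet normal 0.2225 0.9749 0.0000
    outer loop
      vertex 16.235 17.818 0.000
      vertex 7.775 19.749 16.000
      vertex 16.235 17.818 16.000
    endloop
  endfacet
  facet normal -0.6234 0.7819 0.0000
    outer loop
      vertex 7.775 19.749 0.000
      vertex 0.990 14.339 0.000
      vertex 0.990 14.339 16.000
    endloop
  endfacet
  facet normal -0.6234 0.7819 0.0000
    outer loop
      vertex 7.775 19.749 0.000
      vertex 0.990 14.339 16.000
      vertex 7.775 19.749 16.000
    endloop
  endfacet
  facet normal -1.0000 0.0000 0.0000
    outer loop
      vertex 0.990 14.339 0.000
      vertex 0.990 5.661 0.000
      vertex 0.990 5.661 16.000
    endloop
  endfacet
  facet normal -1.0000 0.0000 0.0000
    outer loop
      vertex 0.990 14.339 0.000
      vertex 0.990 5.661 16.000
      vertex 0.990 14.339 16.000
    endloop
  endfacet
  facet normal -0.6234 -0.7819 0.0000
    outer loop
      vertex 0.990 5.661 0.000
      vertex 7.775 0.251 0.000
      vertex 7.775 0.251 16.000
    endloop
  endfacet
  facet normal -0.6234 -0.7819 0.0000
    outer loop
      vertex 0.990 5.661 0.000
      vertex 7.775 0.251 16.000
      vertex 0.990 5.661 16.000
    endloop
  endfacet
  facet normal 0.2225 -0.9749 0.0000
    outer loop
      vertex 7.775 0.251 0.000
      vertex 16.235 2.182 0.000
      vertex 16.235 2.182 16.000
    endloop
  endfacet
  facet normal 0.2225 -0.9749 0.0000
    outer loop
      vertex 7.775 0.251 0.000
      vertex 16.235 2.182 16.000
      vertex 7.775 0.251 16.000
    endloop
  endfacet
  facet normal 0.9010 -0.4339 0.0000
    outer loop
      vertex 16.235 2.182 0.000
      vertex 20.000 10.000 0.000
      vertex 20.000 10.000 16.000
    endloop
  endfacet
  facet normal 0.9010 -0.4339 0.0000
    outer loop
      vertex 16.235 2.182 0.000
      vertex 20.000 10.000 16.000
      vertex 16.235 2.182 16.000
    endloop
  endfacet
endsolid part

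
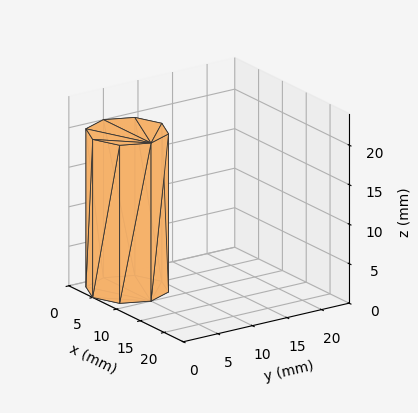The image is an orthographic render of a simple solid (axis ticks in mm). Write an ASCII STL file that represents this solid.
Reading the render: the shape is a regular 8-sided prism (a cylinder approximated with 8 flat sides), circumscribed radius ≈ 5 mm, height ≈ 20 mm (dimensions read to the nearest mm from the axis ticks). For the STL, each face is triangulated and given an outward normal.

solid part
  facet normal 0.0000 0.0000 -1.0000
    outer loop
      vertex 5.000 10.000 0.000
      vertex 8.536 8.536 0.000
      vertex 10.000 5.000 0.000
    endloop
  endfacet
  facet normal 0.0000 0.0000 -1.0000
    outer loop
      vertex 1.464 8.536 0.000
      vertex 5.000 10.000 0.000
      vertex 10.000 5.000 0.000
    endloop
  endfacet
  facet normal 0.0000 0.0000 -1.0000
    outer loop
      vertex 0.000 5.000 0.000
      vertex 1.464 8.536 0.000
      vertex 10.000 5.000 0.000
    endloop
  endfacet
  facet normal 0.0000 0.0000 -1.0000
    outer loop
      vertex 1.464 1.464 0.000
      vertex 0.000 5.000 0.000
      vertex 10.000 5.000 0.000
    endloop
  endfacet
  facet normal 0.0000 0.0000 -1.0000
    outer loop
      vertex 5.000 0.000 0.000
      vertex 1.464 1.464 0.000
      vertex 10.000 5.000 0.000
    endloop
  endfacet
  facet normal 0.0000 0.0000 -1.0000
    outer loop
      vertex 8.536 1.464 0.000
      vertex 5.000 0.000 0.000
      vertex 10.000 5.000 0.000
    endloop
  endfacet
  facet normal 0.0000 0.0000 1.0000
    outer loop
      vertex 10.000 5.000 20.000
      vertex 8.536 8.536 20.000
      vertex 5.000 10.000 20.000
    endloop
  endfacet
  facet normal 0.0000 0.0000 1.0000
    outer loop
      vertex 10.000 5.000 20.000
      vertex 5.000 10.000 20.000
      vertex 1.464 8.536 20.000
    endloop
  endfacet
  facet normal 0.0000 0.0000 1.0000
    outer loop
      vertex 10.000 5.000 20.000
      vertex 1.464 8.536 20.000
      vertex 0.000 5.000 20.000
    endloop
  endfacet
  facet normal 0.0000 0.0000 1.0000
    outer loop
      vertex 10.000 5.000 20.000
      vertex 0.000 5.000 20.000
      vertex 1.464 1.464 20.000
    endloop
  endfacet
  facet normal 0.0000 0.0000 1.0000
    outer loop
      vertex 10.000 5.000 20.000
      vertex 1.464 1.464 20.000
      vertex 5.000 0.000 20.000
    endloop
  endfacet
  facet normal 0.0000 0.0000 1.0000
    outer loop
      vertex 10.000 5.000 20.000
      vertex 5.000 0.000 20.000
      vertex 8.536 1.464 20.000
    endloop
  endfacet
  facet normal 0.9239 0.3825 0.0000
    outer loop
      vertex 10.000 5.000 0.000
      vertex 8.536 8.536 0.000
      vertex 8.536 8.536 20.000
    endloop
  endfacet
  facet normal 0.9239 0.3825 0.0000
    outer loop
      vertex 10.000 5.000 0.000
      vertex 8.536 8.536 20.000
      vertex 10.000 5.000 20.000
    endloop
  endfacet
  facet normal 0.3825 0.9239 0.0000
    outer loop
      vertex 8.536 8.536 0.000
      vertex 5.000 10.000 0.000
      vertex 5.000 10.000 20.000
    endloop
  endfacet
  facet normal 0.3825 0.9239 0.0000
    outer loop
      vertex 8.536 8.536 0.000
      vertex 5.000 10.000 20.000
      vertex 8.536 8.536 20.000
    endloop
  endfacet
  facet normal -0.3825 0.9239 0.0000
    outer loop
      vertex 5.000 10.000 0.000
      vertex 1.464 8.536 0.000
      vertex 1.464 8.536 20.000
    endloop
  endfacet
  facet normal -0.3825 0.9239 0.0000
    outer loop
      vertex 5.000 10.000 0.000
      vertex 1.464 8.536 20.000
      vertex 5.000 10.000 20.000
    endloop
  endfacet
  facet normal -0.9239 0.3825 0.0000
    outer loop
      vertex 1.464 8.536 0.000
      vertex 0.000 5.000 0.000
      vertex 0.000 5.000 20.000
    endloop
  endfacet
  facet normal -0.9239 0.3825 0.0000
    outer loop
      vertex 1.464 8.536 0.000
      vertex 0.000 5.000 20.000
      vertex 1.464 8.536 20.000
    endloop
  endfacet
  facet normal -0.9239 -0.3825 0.0000
    outer loop
      vertex 0.000 5.000 0.000
      vertex 1.464 1.464 0.000
      vertex 1.464 1.464 20.000
    endloop
  endfacet
  facet normal -0.9239 -0.3825 0.0000
    outer loop
      vertex 0.000 5.000 0.000
      vertex 1.464 1.464 20.000
      vertex 0.000 5.000 20.000
    endloop
  endfacet
  facet normal -0.3825 -0.9239 0.0000
    outer loop
      vertex 1.464 1.464 0.000
      vertex 5.000 0.000 0.000
      vertex 5.000 0.000 20.000
    endloop
  endfacet
  facet normal -0.3825 -0.9239 0.0000
    outer loop
      vertex 1.464 1.464 0.000
      vertex 5.000 0.000 20.000
      vertex 1.464 1.464 20.000
    endloop
  endfacet
  facet normal 0.3825 -0.9239 0.0000
    outer loop
      vertex 5.000 0.000 0.000
      vertex 8.536 1.464 0.000
      vertex 8.536 1.464 20.000
    endloop
  endfacet
  facet normal 0.3825 -0.9239 0.0000
    outer loop
      vertex 5.000 0.000 0.000
      vertex 8.536 1.464 20.000
      vertex 5.000 0.000 20.000
    endloop
  endfacet
  facet normal 0.9239 -0.3825 0.0000
    outer loop
      vertex 8.536 1.464 0.000
      vertex 10.000 5.000 0.000
      vertex 10.000 5.000 20.000
    endloop
  endfacet
  facet normal 0.9239 -0.3825 0.0000
    outer loop
      vertex 8.536 1.464 0.000
      vertex 10.000 5.000 20.000
      vertex 8.536 1.464 20.000
    endloop
  endfacet
endsolid part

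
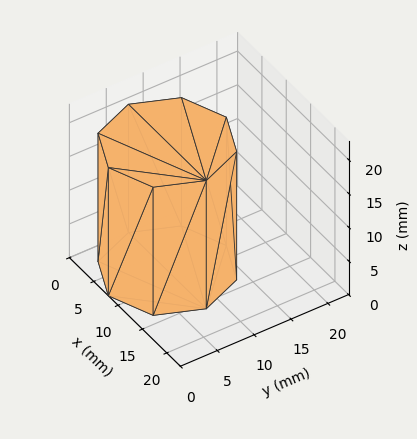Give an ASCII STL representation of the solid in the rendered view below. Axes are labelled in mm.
Reading the render: the shape is a regular 8-sided prism (a cylinder approximated with 8 flat sides), circumscribed radius ≈ 8 mm, height ≈ 19 mm (dimensions read to the nearest mm from the axis ticks). For the STL, each face is triangulated and given an outward normal.

solid part
  facet normal 0.0000 0.0000 -1.0000
    outer loop
      vertex 8.00 16.00 0.00
      vertex 13.66 13.66 0.00
      vertex 16.00 8.00 0.00
    endloop
  endfacet
  facet normal 0.0000 0.0000 -1.0000
    outer loop
      vertex 2.34 13.66 0.00
      vertex 8.00 16.00 0.00
      vertex 16.00 8.00 0.00
    endloop
  endfacet
  facet normal 0.0000 0.0000 -1.0000
    outer loop
      vertex 0.00 8.00 0.00
      vertex 2.34 13.66 0.00
      vertex 16.00 8.00 0.00
    endloop
  endfacet
  facet normal 0.0000 0.0000 -1.0000
    outer loop
      vertex 2.34 2.34 0.00
      vertex 0.00 8.00 0.00
      vertex 16.00 8.00 0.00
    endloop
  endfacet
  facet normal 0.0000 0.0000 -1.0000
    outer loop
      vertex 8.00 0.00 0.00
      vertex 2.34 2.34 0.00
      vertex 16.00 8.00 0.00
    endloop
  endfacet
  facet normal 0.0000 0.0000 -1.0000
    outer loop
      vertex 13.66 2.34 0.00
      vertex 8.00 0.00 0.00
      vertex 16.00 8.00 0.00
    endloop
  endfacet
  facet normal 0.0000 0.0000 1.0000
    outer loop
      vertex 16.00 8.00 19.00
      vertex 13.66 13.66 19.00
      vertex 8.00 16.00 19.00
    endloop
  endfacet
  facet normal 0.0000 0.0000 1.0000
    outer loop
      vertex 16.00 8.00 19.00
      vertex 8.00 16.00 19.00
      vertex 2.34 13.66 19.00
    endloop
  endfacet
  facet normal 0.0000 0.0000 1.0000
    outer loop
      vertex 16.00 8.00 19.00
      vertex 2.34 13.66 19.00
      vertex 0.00 8.00 19.00
    endloop
  endfacet
  facet normal 0.0000 0.0000 1.0000
    outer loop
      vertex 16.00 8.00 19.00
      vertex 0.00 8.00 19.00
      vertex 2.34 2.34 19.00
    endloop
  endfacet
  facet normal 0.0000 0.0000 1.0000
    outer loop
      vertex 16.00 8.00 19.00
      vertex 2.34 2.34 19.00
      vertex 8.00 0.00 19.00
    endloop
  endfacet
  facet normal 0.0000 0.0000 1.0000
    outer loop
      vertex 16.00 8.00 19.00
      vertex 8.00 0.00 19.00
      vertex 13.66 2.34 19.00
    endloop
  endfacet
  facet normal 0.9241 0.3821 0.0000
    outer loop
      vertex 16.00 8.00 0.00
      vertex 13.66 13.66 0.00
      vertex 13.66 13.66 19.00
    endloop
  endfacet
  facet normal 0.9241 0.3821 0.0000
    outer loop
      vertex 16.00 8.00 0.00
      vertex 13.66 13.66 19.00
      vertex 16.00 8.00 19.00
    endloop
  endfacet
  facet normal 0.3821 0.9241 0.0000
    outer loop
      vertex 13.66 13.66 0.00
      vertex 8.00 16.00 0.00
      vertex 8.00 16.00 19.00
    endloop
  endfacet
  facet normal 0.3821 0.9241 0.0000
    outer loop
      vertex 13.66 13.66 0.00
      vertex 8.00 16.00 19.00
      vertex 13.66 13.66 19.00
    endloop
  endfacet
  facet normal -0.3821 0.9241 0.0000
    outer loop
      vertex 8.00 16.00 0.00
      vertex 2.34 13.66 0.00
      vertex 2.34 13.66 19.00
    endloop
  endfacet
  facet normal -0.3821 0.9241 0.0000
    outer loop
      vertex 8.00 16.00 0.00
      vertex 2.34 13.66 19.00
      vertex 8.00 16.00 19.00
    endloop
  endfacet
  facet normal -0.9241 0.3821 0.0000
    outer loop
      vertex 2.34 13.66 0.00
      vertex 0.00 8.00 0.00
      vertex 0.00 8.00 19.00
    endloop
  endfacet
  facet normal -0.9241 0.3821 0.0000
    outer loop
      vertex 2.34 13.66 0.00
      vertex 0.00 8.00 19.00
      vertex 2.34 13.66 19.00
    endloop
  endfacet
  facet normal -0.9241 -0.3821 0.0000
    outer loop
      vertex 0.00 8.00 0.00
      vertex 2.34 2.34 0.00
      vertex 2.34 2.34 19.00
    endloop
  endfacet
  facet normal -0.9241 -0.3821 0.0000
    outer loop
      vertex 0.00 8.00 0.00
      vertex 2.34 2.34 19.00
      vertex 0.00 8.00 19.00
    endloop
  endfacet
  facet normal -0.3821 -0.9241 0.0000
    outer loop
      vertex 2.34 2.34 0.00
      vertex 8.00 0.00 0.00
      vertex 8.00 0.00 19.00
    endloop
  endfacet
  facet normal -0.3821 -0.9241 0.0000
    outer loop
      vertex 2.34 2.34 0.00
      vertex 8.00 0.00 19.00
      vertex 2.34 2.34 19.00
    endloop
  endfacet
  facet normal 0.3821 -0.9241 0.0000
    outer loop
      vertex 8.00 0.00 0.00
      vertex 13.66 2.34 0.00
      vertex 13.66 2.34 19.00
    endloop
  endfacet
  facet normal 0.3821 -0.9241 0.0000
    outer loop
      vertex 8.00 0.00 0.00
      vertex 13.66 2.34 19.00
      vertex 8.00 0.00 19.00
    endloop
  endfacet
  facet normal 0.9241 -0.3821 0.0000
    outer loop
      vertex 13.66 2.34 0.00
      vertex 16.00 8.00 0.00
      vertex 16.00 8.00 19.00
    endloop
  endfacet
  facet normal 0.9241 -0.3821 0.0000
    outer loop
      vertex 13.66 2.34 0.00
      vertex 16.00 8.00 19.00
      vertex 13.66 2.34 19.00
    endloop
  endfacet
endsolid part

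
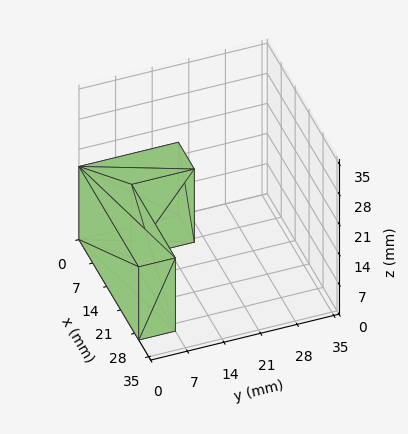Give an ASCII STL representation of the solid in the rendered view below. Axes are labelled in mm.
Reading the render: the shape is an L-shaped prism: outer 30 × 19 mm, arm thicknesses ≈ 7 mm (horizontal) and 8 mm (vertical), extruded 17 mm in z (dimensions read to the nearest mm from the axis ticks). For the STL, each face is triangulated and given an outward normal.

solid part
  facet normal 0.0000 0.0000 -1.0000
    outer loop
      vertex 30.0 7.0 0.0
      vertex 30.0 0.0 0.0
      vertex 0.0 0.0 0.0
    endloop
  endfacet
  facet normal 0.0000 0.0000 -1.0000
    outer loop
      vertex 8.0 7.0 0.0
      vertex 30.0 7.0 0.0
      vertex 0.0 0.0 0.0
    endloop
  endfacet
  facet normal 0.0000 0.0000 -1.0000
    outer loop
      vertex 8.0 19.0 0.0
      vertex 8.0 7.0 0.0
      vertex 0.0 0.0 0.0
    endloop
  endfacet
  facet normal 0.0000 0.0000 -1.0000
    outer loop
      vertex 0.0 19.0 0.0
      vertex 8.0 19.0 0.0
      vertex 0.0 0.0 0.0
    endloop
  endfacet
  facet normal 0.0000 0.0000 1.0000
    outer loop
      vertex 0.0 0.0 17.0
      vertex 30.0 0.0 17.0
      vertex 30.0 7.0 17.0
    endloop
  endfacet
  facet normal 0.0000 0.0000 1.0000
    outer loop
      vertex 0.0 0.0 17.0
      vertex 30.0 7.0 17.0
      vertex 8.0 7.0 17.0
    endloop
  endfacet
  facet normal 0.0000 0.0000 1.0000
    outer loop
      vertex 0.0 0.0 17.0
      vertex 8.0 7.0 17.0
      vertex 8.0 19.0 17.0
    endloop
  endfacet
  facet normal 0.0000 0.0000 1.0000
    outer loop
      vertex 0.0 0.0 17.0
      vertex 8.0 19.0 17.0
      vertex 0.0 19.0 17.0
    endloop
  endfacet
  facet normal 0.0000 -1.0000 0.0000
    outer loop
      vertex 0.0 0.0 0.0
      vertex 30.0 0.0 0.0
      vertex 30.0 0.0 17.0
    endloop
  endfacet
  facet normal 0.0000 -1.0000 0.0000
    outer loop
      vertex 0.0 0.0 0.0
      vertex 30.0 0.0 17.0
      vertex 0.0 0.0 17.0
    endloop
  endfacet
  facet normal 1.0000 0.0000 0.0000
    outer loop
      vertex 30.0 0.0 0.0
      vertex 30.0 7.0 0.0
      vertex 30.0 7.0 17.0
    endloop
  endfacet
  facet normal 1.0000 0.0000 0.0000
    outer loop
      vertex 30.0 0.0 0.0
      vertex 30.0 7.0 17.0
      vertex 30.0 0.0 17.0
    endloop
  endfacet
  facet normal 0.0000 1.0000 0.0000
    outer loop
      vertex 30.0 7.0 0.0
      vertex 8.0 7.0 0.0
      vertex 8.0 7.0 17.0
    endloop
  endfacet
  facet normal 0.0000 1.0000 0.0000
    outer loop
      vertex 30.0 7.0 0.0
      vertex 8.0 7.0 17.0
      vertex 30.0 7.0 17.0
    endloop
  endfacet
  facet normal 1.0000 0.0000 0.0000
    outer loop
      vertex 8.0 7.0 0.0
      vertex 8.0 19.0 0.0
      vertex 8.0 19.0 17.0
    endloop
  endfacet
  facet normal 1.0000 0.0000 0.0000
    outer loop
      vertex 8.0 7.0 0.0
      vertex 8.0 19.0 17.0
      vertex 8.0 7.0 17.0
    endloop
  endfacet
  facet normal 0.0000 1.0000 0.0000
    outer loop
      vertex 8.0 19.0 0.0
      vertex 0.0 19.0 0.0
      vertex 0.0 19.0 17.0
    endloop
  endfacet
  facet normal 0.0000 1.0000 0.0000
    outer loop
      vertex 8.0 19.0 0.0
      vertex 0.0 19.0 17.0
      vertex 8.0 19.0 17.0
    endloop
  endfacet
  facet normal -1.0000 0.0000 0.0000
    outer loop
      vertex 0.0 19.0 0.0
      vertex 0.0 0.0 0.0
      vertex 0.0 0.0 17.0
    endloop
  endfacet
  facet normal -1.0000 0.0000 0.0000
    outer loop
      vertex 0.0 19.0 0.0
      vertex 0.0 0.0 17.0
      vertex 0.0 19.0 17.0
    endloop
  endfacet
endsolid part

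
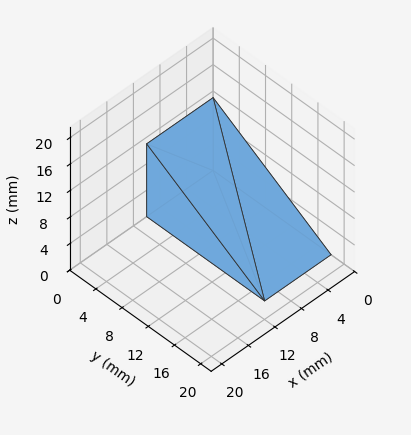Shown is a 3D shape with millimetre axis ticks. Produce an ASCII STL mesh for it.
Reading the render: the shape is a wedge (ramp): 10 × 18 mm base, rising to 11 mm along the y=0 edge and sloping linearly to z=0 at y=18 (dimensions read to the nearest mm from the axis ticks). For the STL, each face is triangulated and given an outward normal.

solid part
  facet normal 0.0000 0.0000 -1.0000
    outer loop
      vertex 10.000 18.000 0.000
      vertex 10.000 0.000 0.000
      vertex 0.000 0.000 0.000
    endloop
  endfacet
  facet normal 0.0000 0.0000 -1.0000
    outer loop
      vertex 0.000 18.000 0.000
      vertex 10.000 18.000 0.000
      vertex 0.000 0.000 0.000
    endloop
  endfacet
  facet normal 0.0000 -1.0000 0.0000
    outer loop
      vertex 0.000 0.000 0.000
      vertex 10.000 0.000 0.000
      vertex 10.000 0.000 11.000
    endloop
  endfacet
  facet normal 0.0000 -1.0000 0.0000
    outer loop
      vertex 0.000 0.000 0.000
      vertex 10.000 0.000 11.000
      vertex 0.000 0.000 11.000
    endloop
  endfacet
  facet normal 0.0000 0.5215 0.8533
    outer loop
      vertex 0.000 0.000 11.000
      vertex 10.000 0.000 11.000
      vertex 10.000 18.000 0.000
    endloop
  endfacet
  facet normal 0.0000 0.5215 0.8533
    outer loop
      vertex 0.000 0.000 11.000
      vertex 10.000 18.000 0.000
      vertex 0.000 18.000 0.000
    endloop
  endfacet
  facet normal -1.0000 0.0000 0.0000
    outer loop
      vertex 0.000 0.000 11.000
      vertex 0.000 18.000 0.000
      vertex 0.000 0.000 0.000
    endloop
  endfacet
  facet normal 1.0000 0.0000 0.0000
    outer loop
      vertex 10.000 0.000 0.000
      vertex 10.000 18.000 0.000
      vertex 10.000 0.000 11.000
    endloop
  endfacet
endsolid part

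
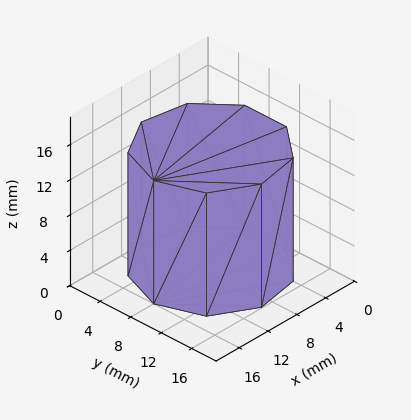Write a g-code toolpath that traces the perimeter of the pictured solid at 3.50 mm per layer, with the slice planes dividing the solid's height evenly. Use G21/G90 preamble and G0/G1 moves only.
Reading the render: the shape is a regular 9-sided prism (a cylinder approximated with 9 flat sides), circumscribed radius ≈ 8 mm, height ≈ 14 mm (dimensions read to the nearest mm from the axis ticks). For the g-code, the solid's height is divided into equal slices at the stated Δz and each level perimeter traced with G1 moves after a G0 lift.

; perimeter-only toolpath
G21 ; units = mm
G90 ; absolute positioning
G28 ; home
; layer 1
G0 Z3.50
G0 X16.00 Y8.00
G1 X14.13 Y13.14
G1 X9.39 Y15.88
G1 X4.00 Y14.93
G1 X0.48 Y10.74
G1 X0.48 Y5.26
G1 X4.00 Y1.07
G1 X9.39 Y0.12
G1 X14.13 Y2.86
G1 X16.00 Y8.00
; layer 2
G0 Z7.00
G0 X16.00 Y8.00
G1 X14.13 Y13.14
G1 X9.39 Y15.88
G1 X4.00 Y14.93
G1 X0.48 Y10.74
G1 X0.48 Y5.26
G1 X4.00 Y1.07
G1 X9.39 Y0.12
G1 X14.13 Y2.86
G1 X16.00 Y8.00
; layer 3
G0 Z10.50
G0 X16.00 Y8.00
G1 X14.13 Y13.14
G1 X9.39 Y15.88
G1 X4.00 Y14.93
G1 X0.48 Y10.74
G1 X0.48 Y5.26
G1 X4.00 Y1.07
G1 X9.39 Y0.12
G1 X14.13 Y2.86
G1 X16.00 Y8.00
; layer 4
G0 Z14.00
G0 X16.00 Y8.00
G1 X14.13 Y13.14
G1 X9.39 Y15.88
G1 X4.00 Y14.93
G1 X0.48 Y10.74
G1 X0.48 Y5.26
G1 X4.00 Y1.07
G1 X9.39 Y0.12
G1 X14.13 Y2.86
G1 X16.00 Y8.00
M2 ; end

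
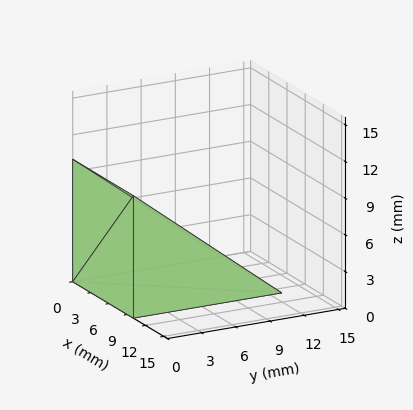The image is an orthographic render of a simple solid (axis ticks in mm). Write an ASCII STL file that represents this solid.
Reading the render: the shape is a wedge (ramp): 10 × 13 mm base, rising to 10 mm along the y=0 edge and sloping linearly to z=0 at y=13 (dimensions read to the nearest mm from the axis ticks). For the STL, each face is triangulated and given an outward normal.

solid part
  facet normal 0.0000 0.0000 -1.0000
    outer loop
      vertex 10.000 13.000 0.000
      vertex 10.000 0.000 0.000
      vertex 0.000 0.000 0.000
    endloop
  endfacet
  facet normal 0.0000 0.0000 -1.0000
    outer loop
      vertex 0.000 13.000 0.000
      vertex 10.000 13.000 0.000
      vertex 0.000 0.000 0.000
    endloop
  endfacet
  facet normal 0.0000 -1.0000 0.0000
    outer loop
      vertex 0.000 0.000 0.000
      vertex 10.000 0.000 0.000
      vertex 10.000 0.000 10.000
    endloop
  endfacet
  facet normal 0.0000 -1.0000 0.0000
    outer loop
      vertex 0.000 0.000 0.000
      vertex 10.000 0.000 10.000
      vertex 0.000 0.000 10.000
    endloop
  endfacet
  facet normal 0.0000 0.6097 0.7926
    outer loop
      vertex 0.000 0.000 10.000
      vertex 10.000 0.000 10.000
      vertex 10.000 13.000 0.000
    endloop
  endfacet
  facet normal 0.0000 0.6097 0.7926
    outer loop
      vertex 0.000 0.000 10.000
      vertex 10.000 13.000 0.000
      vertex 0.000 13.000 0.000
    endloop
  endfacet
  facet normal -1.0000 0.0000 0.0000
    outer loop
      vertex 0.000 0.000 10.000
      vertex 0.000 13.000 0.000
      vertex 0.000 0.000 0.000
    endloop
  endfacet
  facet normal 1.0000 0.0000 0.0000
    outer loop
      vertex 10.000 0.000 0.000
      vertex 10.000 13.000 0.000
      vertex 10.000 0.000 10.000
    endloop
  endfacet
endsolid part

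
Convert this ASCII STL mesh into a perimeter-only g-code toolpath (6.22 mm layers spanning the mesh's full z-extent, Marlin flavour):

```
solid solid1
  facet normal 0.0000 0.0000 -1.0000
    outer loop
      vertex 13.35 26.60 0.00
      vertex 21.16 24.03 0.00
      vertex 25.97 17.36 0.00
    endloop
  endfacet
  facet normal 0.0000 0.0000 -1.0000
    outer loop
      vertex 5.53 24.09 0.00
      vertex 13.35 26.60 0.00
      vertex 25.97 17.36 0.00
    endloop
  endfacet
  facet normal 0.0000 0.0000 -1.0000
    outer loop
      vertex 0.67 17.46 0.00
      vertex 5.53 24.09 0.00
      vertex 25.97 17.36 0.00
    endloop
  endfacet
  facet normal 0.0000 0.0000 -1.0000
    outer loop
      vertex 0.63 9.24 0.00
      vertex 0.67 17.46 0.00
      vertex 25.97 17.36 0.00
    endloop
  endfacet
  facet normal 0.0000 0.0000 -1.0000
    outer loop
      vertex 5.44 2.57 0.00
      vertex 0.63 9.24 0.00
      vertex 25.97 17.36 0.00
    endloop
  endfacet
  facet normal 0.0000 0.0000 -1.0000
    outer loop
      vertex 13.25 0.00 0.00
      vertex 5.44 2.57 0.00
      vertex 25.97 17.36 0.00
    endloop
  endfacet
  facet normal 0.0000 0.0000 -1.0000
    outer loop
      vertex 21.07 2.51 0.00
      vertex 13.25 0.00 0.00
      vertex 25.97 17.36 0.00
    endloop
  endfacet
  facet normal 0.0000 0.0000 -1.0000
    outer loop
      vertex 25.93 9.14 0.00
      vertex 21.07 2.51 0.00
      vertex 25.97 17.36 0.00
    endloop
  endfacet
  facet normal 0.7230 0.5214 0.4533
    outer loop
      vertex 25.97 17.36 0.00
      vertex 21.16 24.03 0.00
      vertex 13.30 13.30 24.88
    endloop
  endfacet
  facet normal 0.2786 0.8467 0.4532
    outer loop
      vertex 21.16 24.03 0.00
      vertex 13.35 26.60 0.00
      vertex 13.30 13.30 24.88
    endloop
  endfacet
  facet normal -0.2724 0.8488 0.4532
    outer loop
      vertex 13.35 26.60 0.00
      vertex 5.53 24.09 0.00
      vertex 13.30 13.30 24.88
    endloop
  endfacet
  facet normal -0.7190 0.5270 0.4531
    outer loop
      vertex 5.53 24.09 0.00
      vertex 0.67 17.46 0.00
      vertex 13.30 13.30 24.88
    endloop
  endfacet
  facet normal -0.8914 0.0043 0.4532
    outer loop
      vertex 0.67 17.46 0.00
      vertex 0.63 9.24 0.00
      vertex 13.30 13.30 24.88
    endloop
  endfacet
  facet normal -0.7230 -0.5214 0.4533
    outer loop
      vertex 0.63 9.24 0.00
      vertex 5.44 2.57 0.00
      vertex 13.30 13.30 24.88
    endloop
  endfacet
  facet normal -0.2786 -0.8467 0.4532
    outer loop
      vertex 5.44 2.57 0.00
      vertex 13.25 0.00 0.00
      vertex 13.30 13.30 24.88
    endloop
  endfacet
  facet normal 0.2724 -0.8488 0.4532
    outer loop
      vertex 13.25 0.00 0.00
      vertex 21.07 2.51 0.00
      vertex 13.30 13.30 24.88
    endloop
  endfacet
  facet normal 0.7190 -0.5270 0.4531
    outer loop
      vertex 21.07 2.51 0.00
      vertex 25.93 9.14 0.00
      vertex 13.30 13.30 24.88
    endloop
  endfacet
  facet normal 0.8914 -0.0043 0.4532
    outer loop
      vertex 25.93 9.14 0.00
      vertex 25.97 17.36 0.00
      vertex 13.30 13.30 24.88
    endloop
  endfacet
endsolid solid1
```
; perimeter-only toolpath
G21 ; units = mm
G90 ; absolute positioning
G28 ; home
; layer 1
G0 Z6.22
G0 X22.80 Y16.34
G1 X19.20 Y21.35
G1 X13.34 Y23.28
G1 X7.47 Y21.39
G1 X3.83 Y16.42
G1 X3.80 Y10.25
G1 X7.41 Y5.25
G1 X13.26 Y3.33
G1 X19.13 Y5.21
G1 X22.77 Y10.18
G1 X22.80 Y16.34
; layer 2
G0 Z12.44
G0 X19.63 Y15.33
G1 X17.23 Y18.66
G1 X13.32 Y19.95
G1 X9.42 Y18.70
G1 X6.99 Y15.38
G1 X6.97 Y11.27
G1 X9.37 Y7.94
G1 X13.28 Y6.65
G1 X17.19 Y7.91
G1 X19.62 Y11.22
G1 X19.63 Y15.33
; layer 3
G0 Z18.66
G0 X16.47 Y14.32
G1 X15.27 Y15.98
G1 X13.31 Y16.62
G1 X11.36 Y16.00
G1 X10.14 Y14.34
G1 X10.13 Y12.29
G1 X11.34 Y10.62
G1 X13.29 Y9.98
G1 X15.24 Y10.60
G1 X16.46 Y12.26
G1 X16.47 Y14.32
M2 ; end

The solid is a regular 10-sided pyramid, base circumscribed radius ≈ 13.3 mm, apex at z ≈ 24.9 mm. Slicing at Δz = 6.22 mm — 4 equal slices spanning the solid's height, so layer i sits at z = i·h/4 — gives 3 non-empty perimeters. Each is a 10-segment closed polygon; G0 lifts to the layer z and rapids to the start vertex, then G1 traces the edges. The cross-section shrinks linearly with z (the slice at the apex is degenerate and omitted).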